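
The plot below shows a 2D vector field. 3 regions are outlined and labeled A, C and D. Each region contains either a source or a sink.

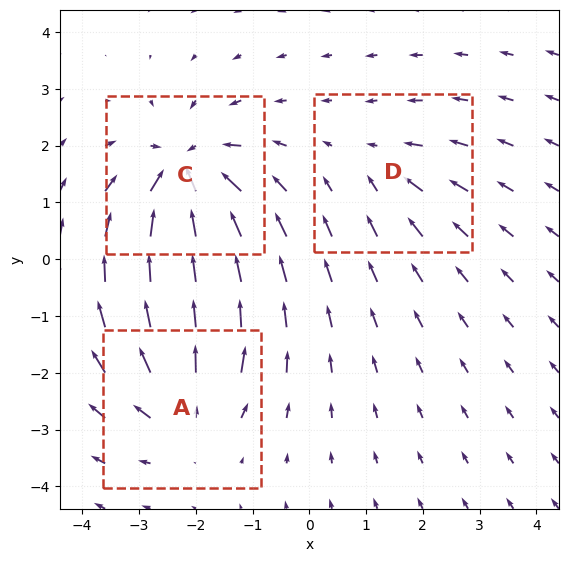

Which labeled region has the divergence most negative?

C

Divergence at each region's feature centre — A: about +4, C: about -5, D: about -2. Region C is most negative.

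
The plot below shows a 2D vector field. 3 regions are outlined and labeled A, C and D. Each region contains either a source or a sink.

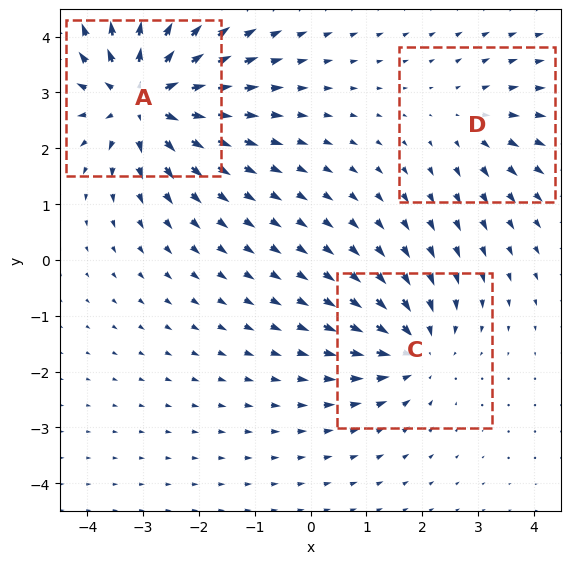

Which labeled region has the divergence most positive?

A

Divergence at each region's feature centre — A: about +5, C: about -3, D: about +2. Region A is most positive.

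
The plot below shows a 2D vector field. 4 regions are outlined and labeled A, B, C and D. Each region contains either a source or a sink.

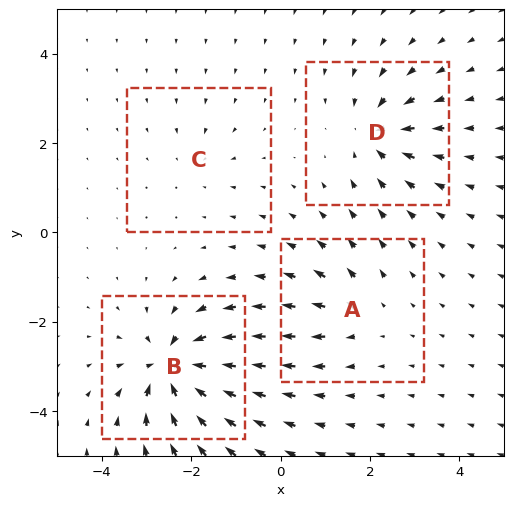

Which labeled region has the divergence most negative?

B

Divergence at each region's feature centre — A: about +4, B: about -9, C: about -3, D: about -6. Region B is most negative.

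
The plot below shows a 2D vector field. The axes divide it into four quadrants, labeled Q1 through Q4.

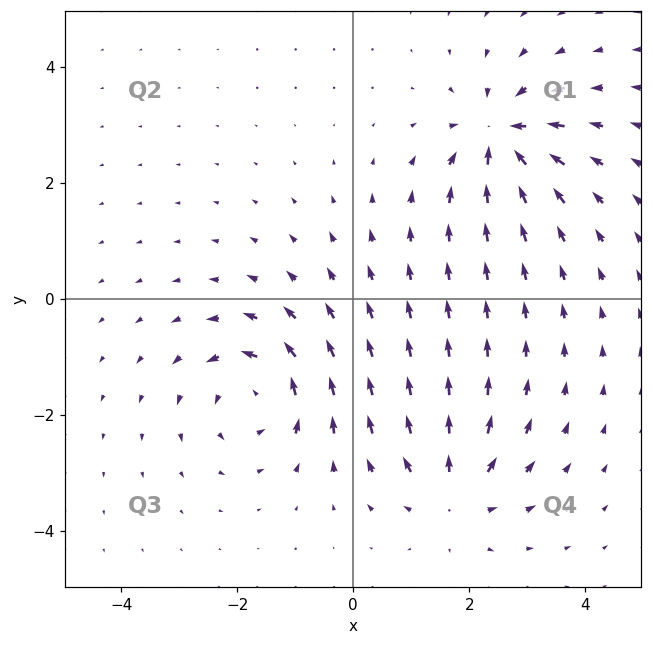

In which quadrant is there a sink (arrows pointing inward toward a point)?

The sink sits at approximately (2.5, 2.8), which lies in quadrant Q1. The divergence there is about -7, negative as expected for a sink.

Q1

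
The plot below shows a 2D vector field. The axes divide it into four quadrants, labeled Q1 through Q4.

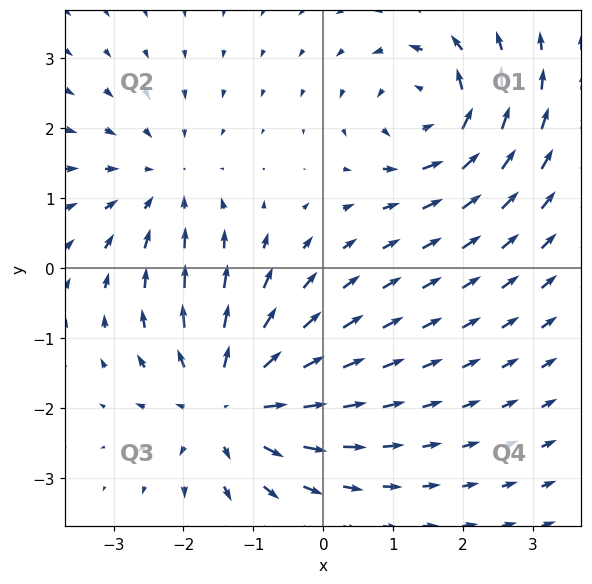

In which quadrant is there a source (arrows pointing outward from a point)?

Q3

The source sits at approximately (-1.3, -1.9), which lies in quadrant Q3. The divergence there is about +5, positive as expected for a source.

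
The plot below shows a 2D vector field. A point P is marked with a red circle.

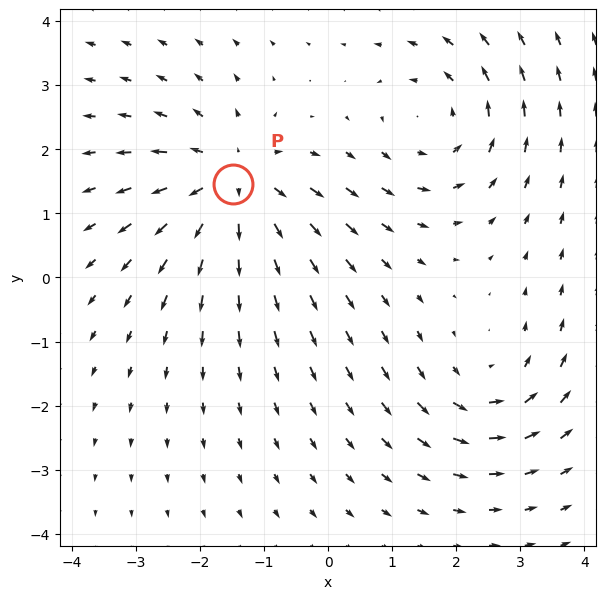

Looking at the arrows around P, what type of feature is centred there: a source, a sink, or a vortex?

At P (-1.5, 1.5) the arrows spread outward. Divergence about +4, curl ≈0 — positive divergence with near-zero curl is a source.

source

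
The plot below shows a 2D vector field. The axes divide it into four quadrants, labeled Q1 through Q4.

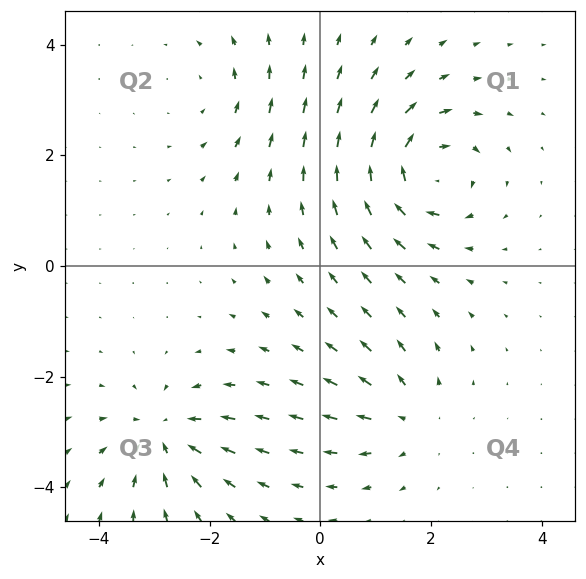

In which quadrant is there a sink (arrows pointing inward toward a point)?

The sink sits at approximately (-2.8, -3.1), which lies in quadrant Q3. The divergence there is about -5, negative as expected for a sink.

Q3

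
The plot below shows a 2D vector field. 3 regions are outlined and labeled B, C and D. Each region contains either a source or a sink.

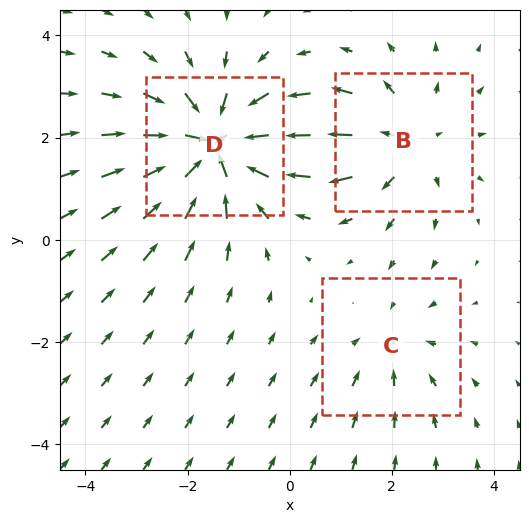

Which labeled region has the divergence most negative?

D

Divergence at each region's feature centre — B: about +3, C: about -2, D: about -5. Region D is most negative.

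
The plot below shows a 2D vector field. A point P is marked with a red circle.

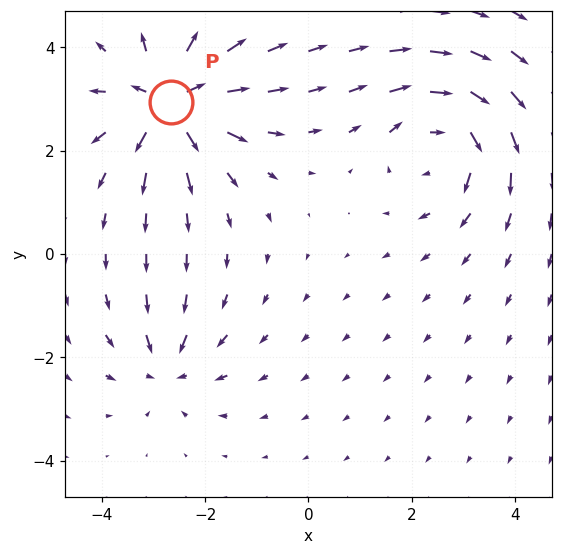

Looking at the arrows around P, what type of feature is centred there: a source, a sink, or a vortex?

At P (-2.7, 2.9) the arrows spread outward. Divergence about +7, curl ≈0 — positive divergence with near-zero curl is a source.

source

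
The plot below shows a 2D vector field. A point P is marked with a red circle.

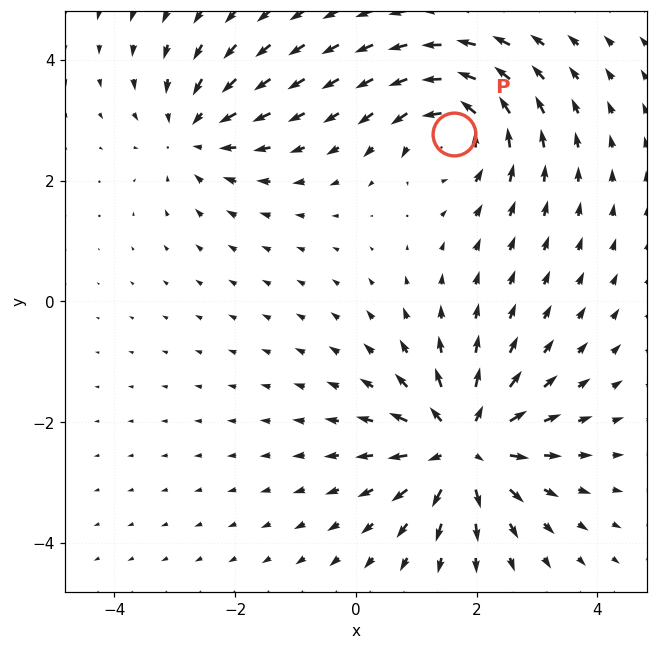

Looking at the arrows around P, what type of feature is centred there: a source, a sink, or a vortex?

vortex

At P (1.6, 2.8) the arrows circulate counterclockwise. Divergence ≈0, curl about +5 — near-zero divergence with nonzero curl is a vortex.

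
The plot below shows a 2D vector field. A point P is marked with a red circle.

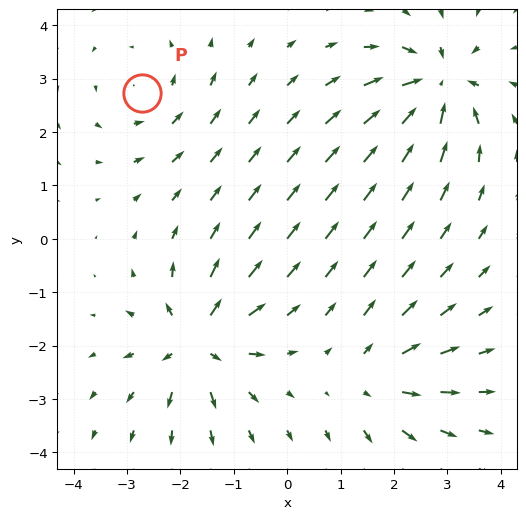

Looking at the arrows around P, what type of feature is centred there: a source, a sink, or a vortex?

vortex

At P (-2.7, 2.7) the arrows circulate counterclockwise. Divergence ≈0, curl about +3 — near-zero divergence with nonzero curl is a vortex.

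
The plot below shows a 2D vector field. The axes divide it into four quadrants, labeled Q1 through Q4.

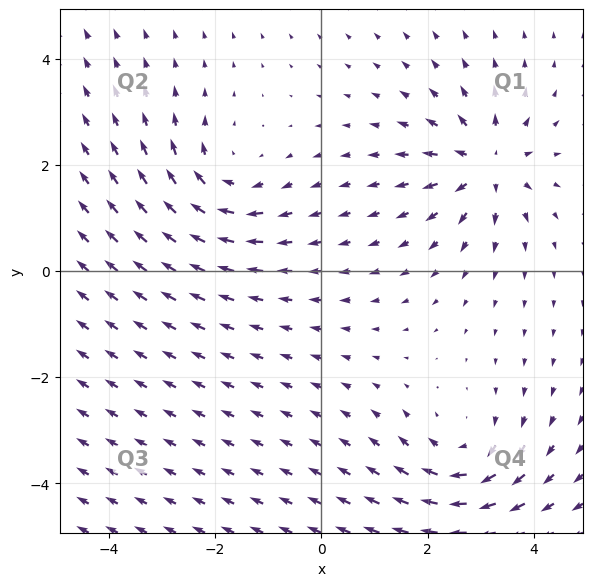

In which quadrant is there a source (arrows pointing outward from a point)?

The source sits at approximately (3.1, 2.0), which lies in quadrant Q1. The divergence there is about +4, positive as expected for a source.

Q1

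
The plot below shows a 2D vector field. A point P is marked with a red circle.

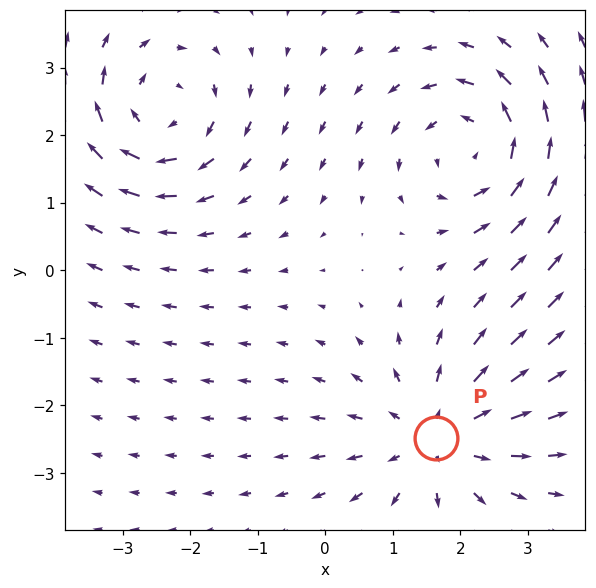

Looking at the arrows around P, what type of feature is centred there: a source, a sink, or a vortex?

source

At P (1.6, -2.5) the arrows spread outward. Divergence about +4, curl ≈0 — positive divergence with near-zero curl is a source.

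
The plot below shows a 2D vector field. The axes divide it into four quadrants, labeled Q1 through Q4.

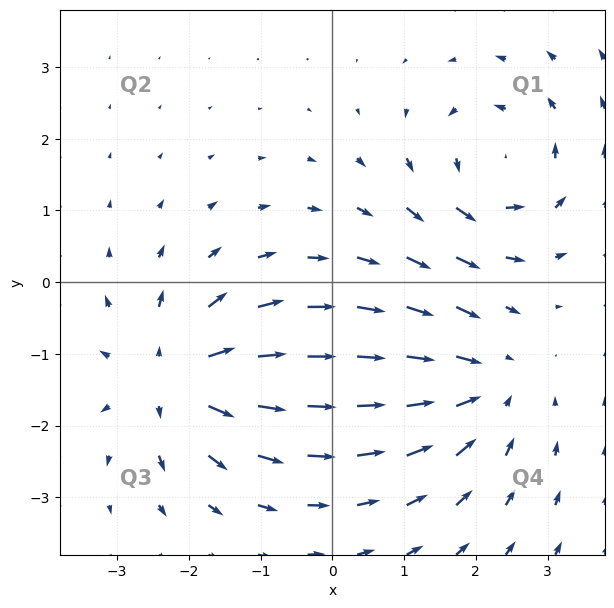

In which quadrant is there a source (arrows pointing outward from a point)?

The source sits at approximately (-2.2, -1.3), which lies in quadrant Q3. The divergence there is about +6, positive as expected for a source.

Q3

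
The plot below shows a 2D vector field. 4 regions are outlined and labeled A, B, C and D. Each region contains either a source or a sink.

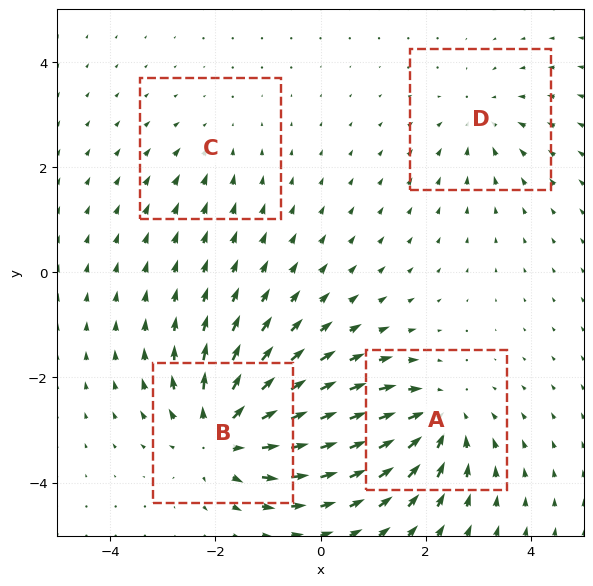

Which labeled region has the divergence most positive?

Divergence at each region's feature centre — A: about -5, B: about +6, C: about -2, D: about -3. Region B is most positive.

B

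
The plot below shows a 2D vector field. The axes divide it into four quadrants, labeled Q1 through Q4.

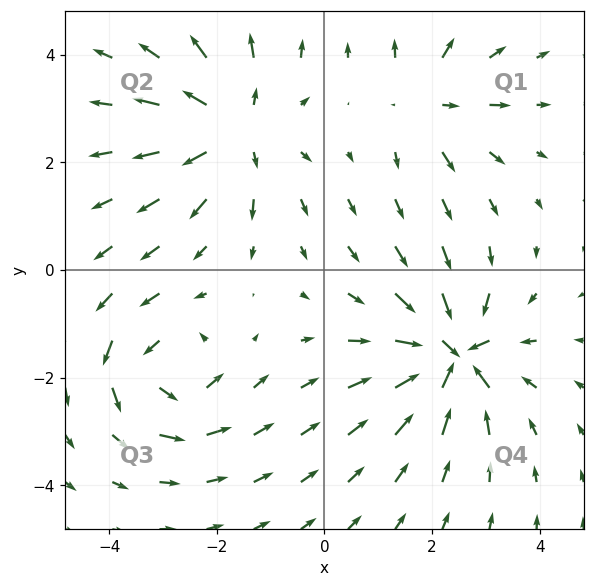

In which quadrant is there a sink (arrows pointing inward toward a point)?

Q4

The sink sits at approximately (2.4, -1.6), which lies in quadrant Q4. The divergence there is about -7, negative as expected for a sink.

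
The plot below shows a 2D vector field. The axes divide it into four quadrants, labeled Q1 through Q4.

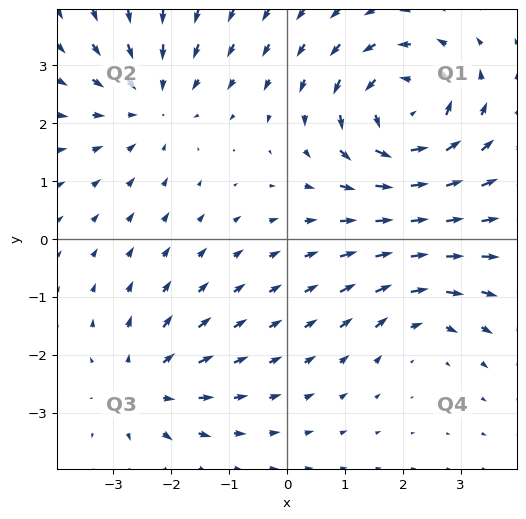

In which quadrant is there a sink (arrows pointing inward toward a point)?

Q2

The sink sits at approximately (-2.3, 2.4), which lies in quadrant Q2. The divergence there is about -3, negative as expected for a sink.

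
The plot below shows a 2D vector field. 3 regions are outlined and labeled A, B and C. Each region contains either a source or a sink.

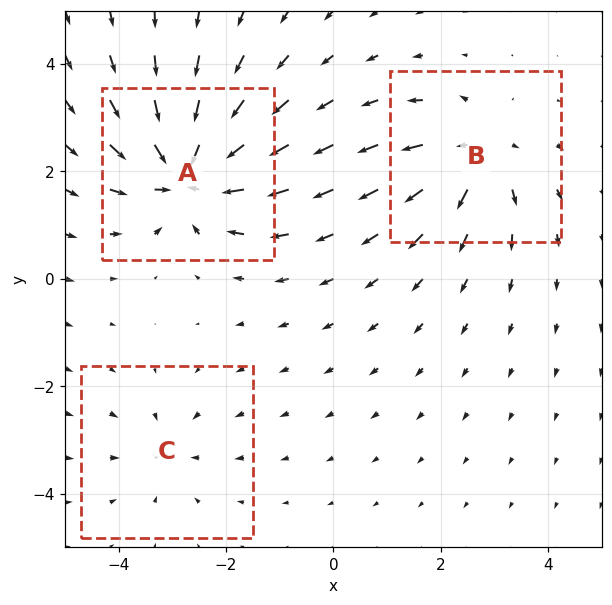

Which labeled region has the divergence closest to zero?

C

Divergence at each region's feature centre — A: about -6, B: about +4, C: about -2. Region C is closest to zero.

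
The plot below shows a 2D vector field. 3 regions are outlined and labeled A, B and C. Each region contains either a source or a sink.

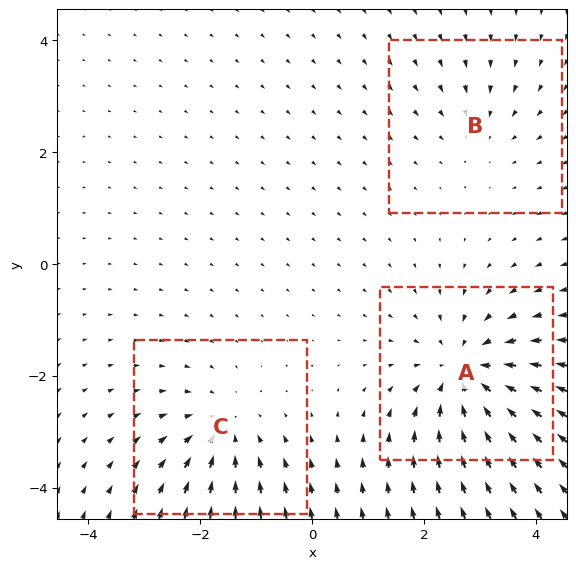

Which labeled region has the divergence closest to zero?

B

Divergence at each region's feature centre — A: about -5, B: about -2, C: about -3. Region B is closest to zero.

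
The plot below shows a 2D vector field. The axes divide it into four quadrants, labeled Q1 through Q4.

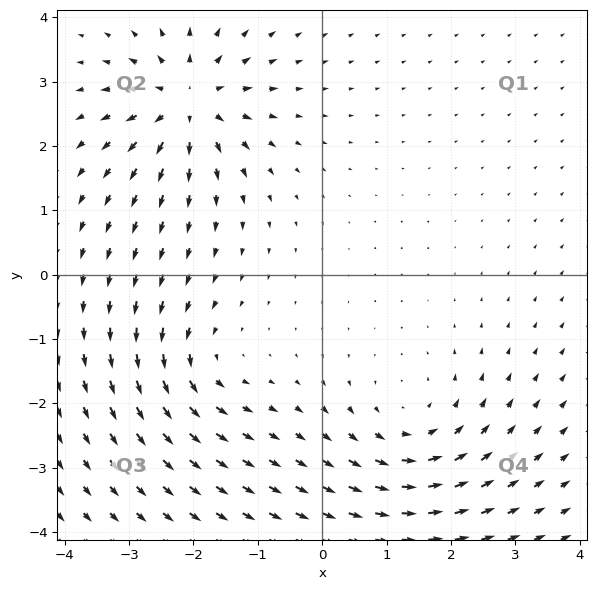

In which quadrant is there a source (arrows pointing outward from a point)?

The source sits at approximately (-2.1, 2.7), which lies in quadrant Q2. The divergence there is about +6, positive as expected for a source.

Q2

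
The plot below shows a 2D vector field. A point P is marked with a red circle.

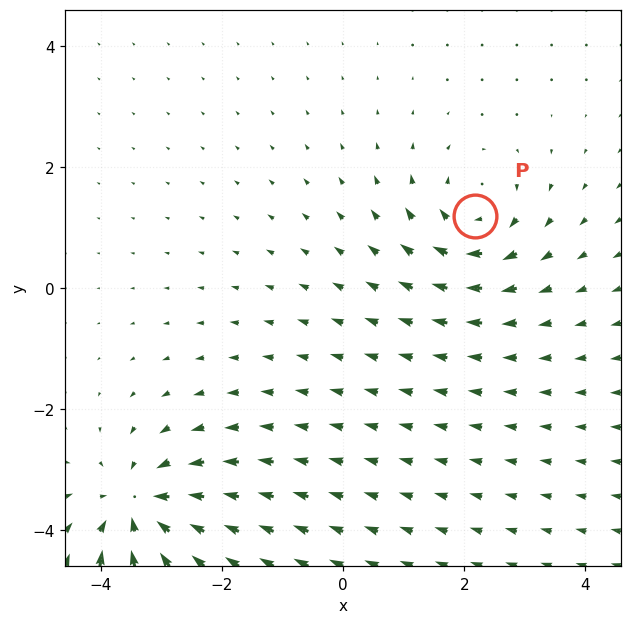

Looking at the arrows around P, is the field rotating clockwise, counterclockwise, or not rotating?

clockwise

Near P at (2.2, 1.2) the arrows circulate clockwise. The curl (z-component) there is about -4; negative curl means clockwise rotation.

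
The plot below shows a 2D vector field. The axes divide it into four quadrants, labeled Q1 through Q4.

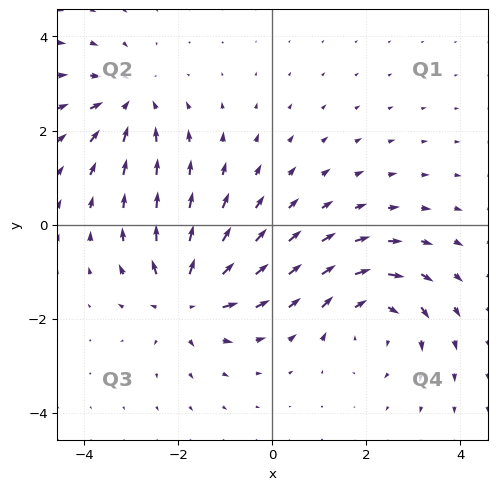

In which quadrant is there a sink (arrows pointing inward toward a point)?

Q2

The sink sits at approximately (-3.0, 2.6), which lies in quadrant Q2. The divergence there is about -3, negative as expected for a sink.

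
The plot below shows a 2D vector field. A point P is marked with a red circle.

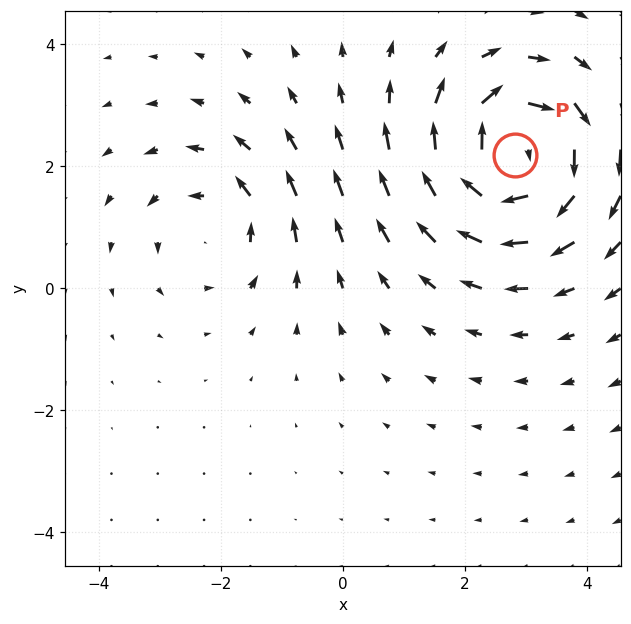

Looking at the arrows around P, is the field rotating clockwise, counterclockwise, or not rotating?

Near P at (2.8, 2.2) the arrows circulate clockwise. The curl (z-component) there is about -5; negative curl means clockwise rotation.

clockwise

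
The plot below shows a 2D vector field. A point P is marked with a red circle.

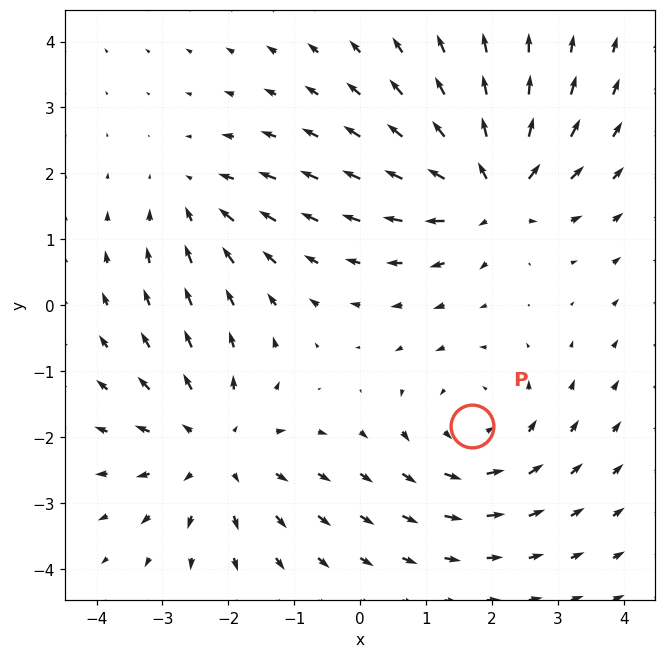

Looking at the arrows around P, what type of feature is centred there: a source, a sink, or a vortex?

vortex

At P (1.7, -1.8) the arrows circulate counterclockwise. Divergence ≈0, curl about +3 — near-zero divergence with nonzero curl is a vortex.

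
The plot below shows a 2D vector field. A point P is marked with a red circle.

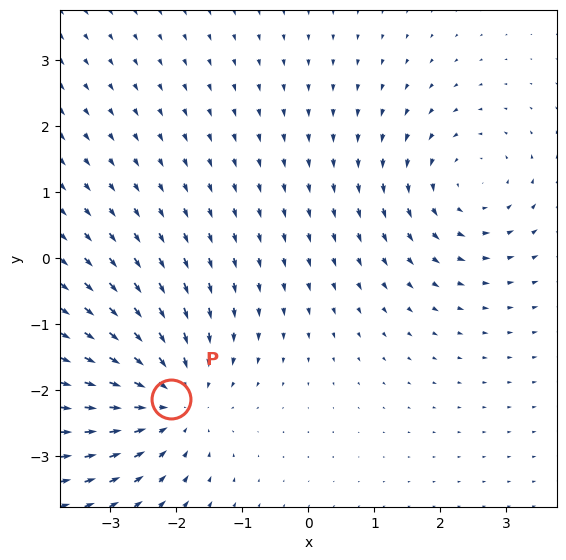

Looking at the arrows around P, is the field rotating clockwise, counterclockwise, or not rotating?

not rotating

Near P at (-2.1, -2.1) the arrows show no circulation. The curl there is ≈0.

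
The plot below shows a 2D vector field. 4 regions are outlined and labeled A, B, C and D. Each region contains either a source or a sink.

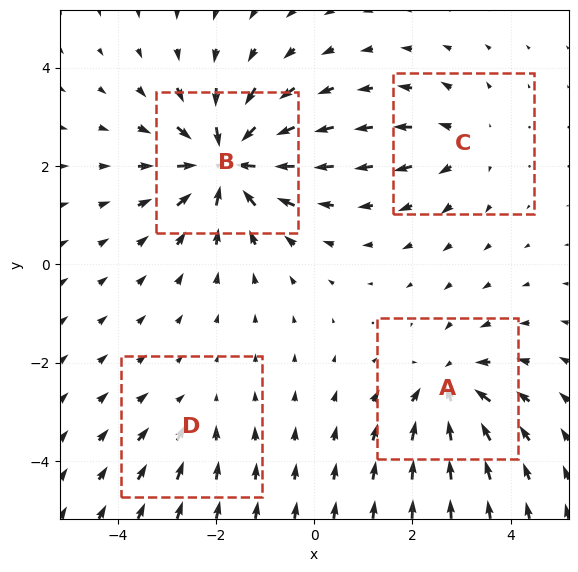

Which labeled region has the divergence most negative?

B

Divergence at each region's feature centre — A: about -5, B: about -8, C: about +3, D: about -2. Region B is most negative.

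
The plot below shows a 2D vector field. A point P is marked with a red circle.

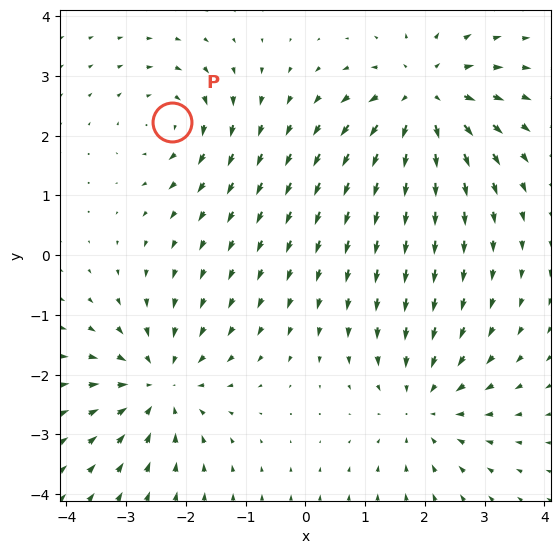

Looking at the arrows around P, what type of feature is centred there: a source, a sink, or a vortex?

At P (-2.2, 2.2) the arrows circulate clockwise. Divergence ≈0, curl about -4 — near-zero divergence with nonzero curl is a vortex.

vortex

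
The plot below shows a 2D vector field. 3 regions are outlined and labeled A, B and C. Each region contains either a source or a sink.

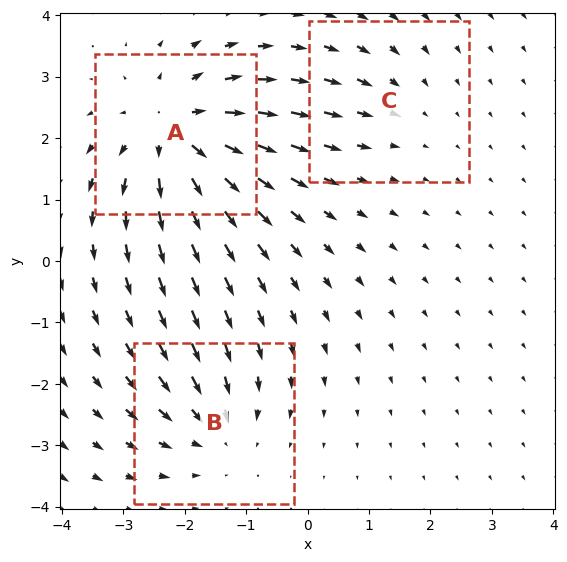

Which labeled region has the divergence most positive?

A

Divergence at each region's feature centre — A: about +5, B: about -3, C: about -2. Region A is most positive.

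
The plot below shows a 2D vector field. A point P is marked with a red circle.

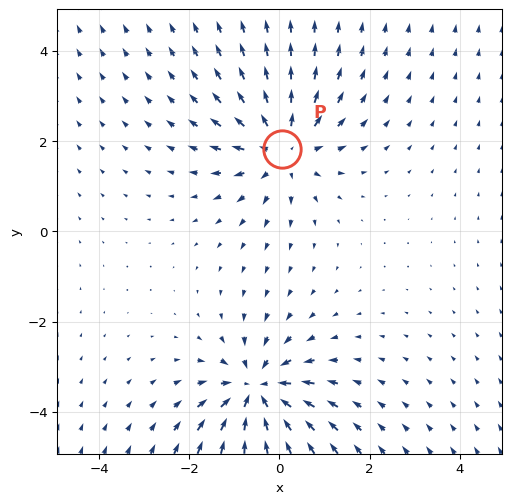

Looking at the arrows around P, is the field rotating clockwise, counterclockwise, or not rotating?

Near P at (0.1, 1.8) the arrows show no circulation. The curl there is ≈0.

not rotating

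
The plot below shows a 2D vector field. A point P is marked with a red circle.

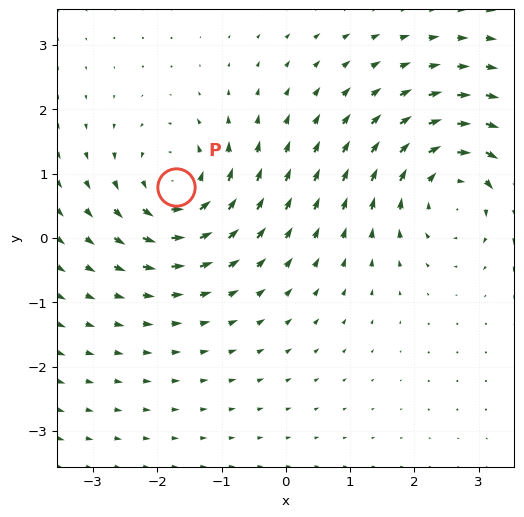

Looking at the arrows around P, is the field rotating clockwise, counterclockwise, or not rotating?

Near P at (-1.7, 0.8) the arrows circulate counterclockwise. The curl (z-component) there is about +4; positive curl means counterclockwise rotation.

counterclockwise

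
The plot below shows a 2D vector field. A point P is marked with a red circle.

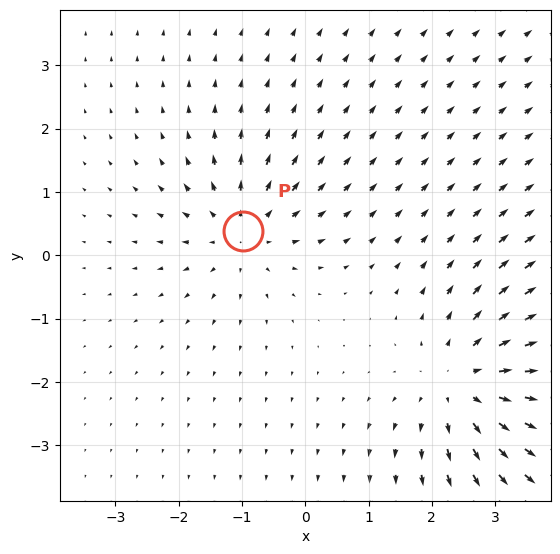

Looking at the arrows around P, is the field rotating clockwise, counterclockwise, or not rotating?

not rotating

Near P at (-1.0, 0.4) the arrows show no circulation. The curl there is ≈0.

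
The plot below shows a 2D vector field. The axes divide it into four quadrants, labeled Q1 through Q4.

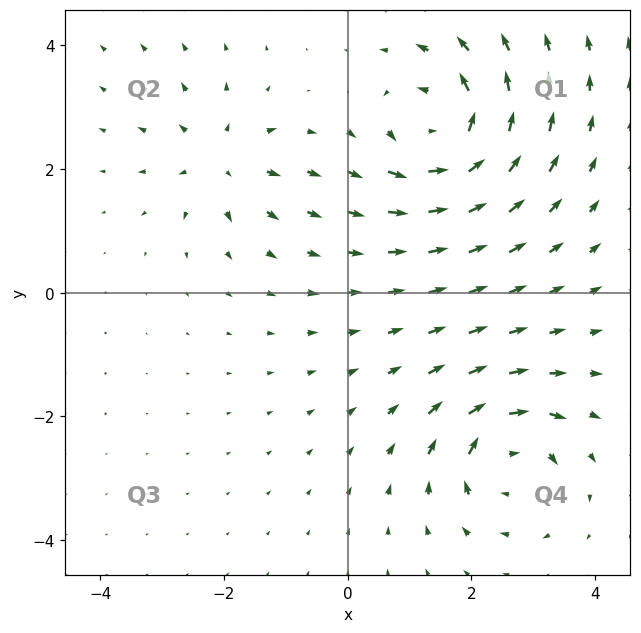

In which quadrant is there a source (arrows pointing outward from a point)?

The source sits at approximately (-2.1, 2.1), which lies in quadrant Q2. The divergence there is about +4, positive as expected for a source.

Q2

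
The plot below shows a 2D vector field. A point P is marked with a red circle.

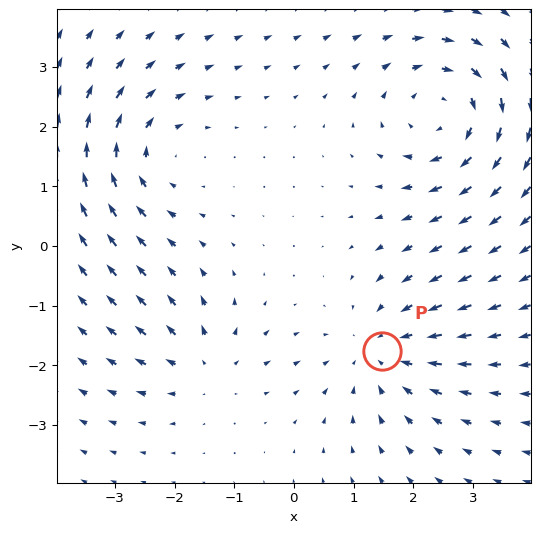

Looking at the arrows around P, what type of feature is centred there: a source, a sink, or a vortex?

sink

At P (1.5, -1.8) the arrows converge inward. Divergence about -3, curl ≈0 — negative divergence with near-zero curl is a sink.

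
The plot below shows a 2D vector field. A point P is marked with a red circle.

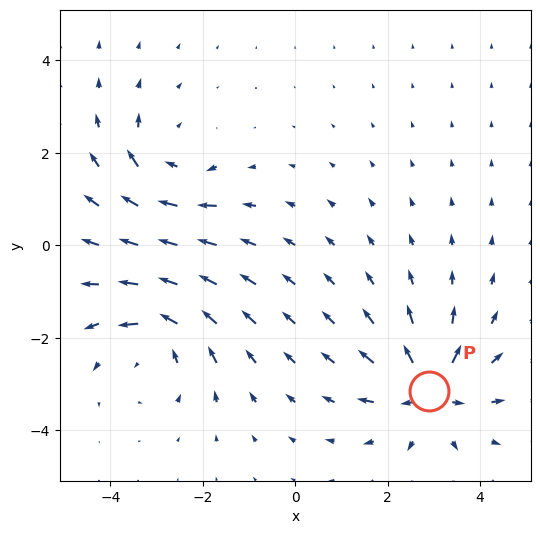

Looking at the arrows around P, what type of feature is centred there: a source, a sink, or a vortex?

source

At P (2.9, -3.2) the arrows spread outward. Divergence about +6, curl ≈0 — positive divergence with near-zero curl is a source.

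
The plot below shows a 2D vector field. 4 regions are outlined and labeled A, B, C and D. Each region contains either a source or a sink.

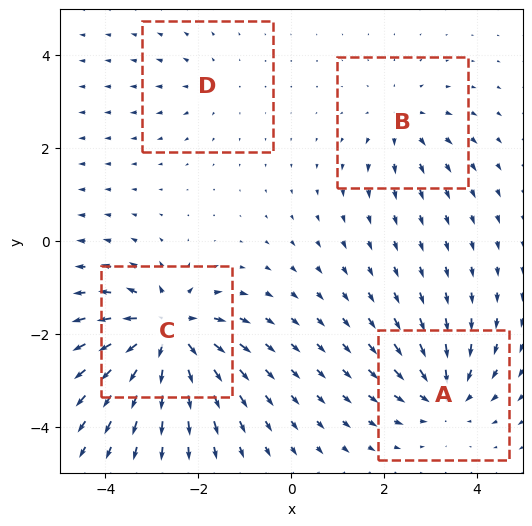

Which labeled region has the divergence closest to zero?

D

Divergence at each region's feature centre — A: about -5, B: about +4, C: about +9, D: about +2. Region D is closest to zero.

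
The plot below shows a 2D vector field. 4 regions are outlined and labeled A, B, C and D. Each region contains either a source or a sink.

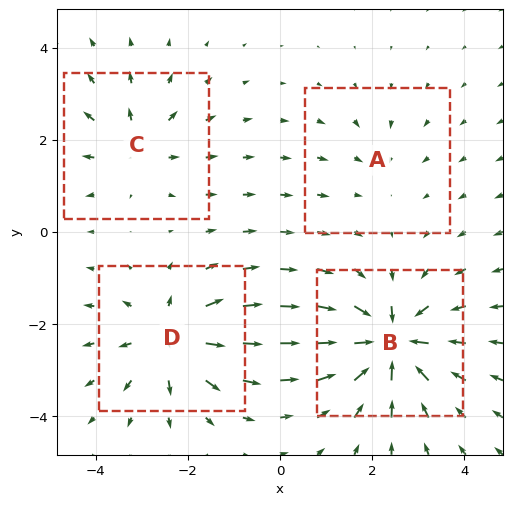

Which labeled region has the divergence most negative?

Divergence at each region's feature centre — A: about -2, B: about -8, C: about +4, D: about +6. Region B is most negative.

B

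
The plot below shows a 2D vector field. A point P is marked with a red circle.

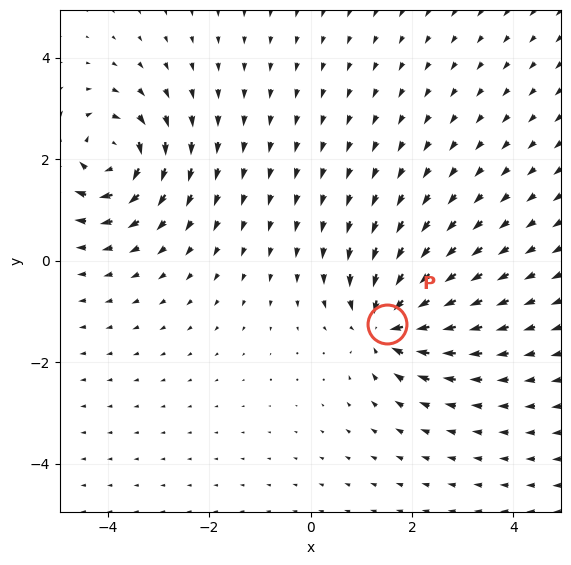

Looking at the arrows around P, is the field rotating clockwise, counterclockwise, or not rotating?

Near P at (1.5, -1.2) the arrows show no circulation. The curl there is ≈0.

not rotating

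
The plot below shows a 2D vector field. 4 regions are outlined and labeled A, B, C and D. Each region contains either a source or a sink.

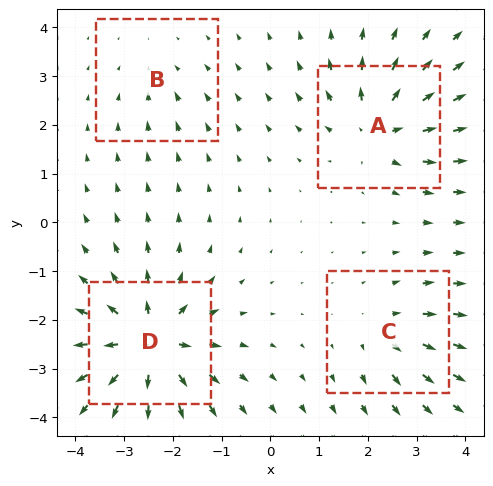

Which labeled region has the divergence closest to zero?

B

Divergence at each region's feature centre — A: about +6, B: about -2, C: about +4, D: about +9. Region B is closest to zero.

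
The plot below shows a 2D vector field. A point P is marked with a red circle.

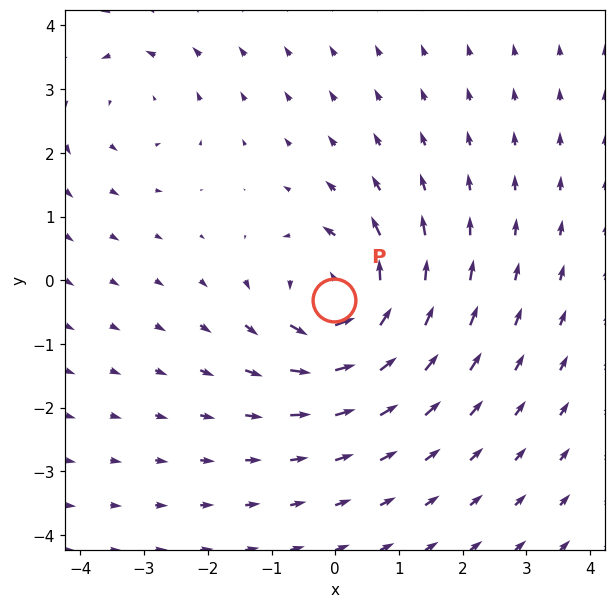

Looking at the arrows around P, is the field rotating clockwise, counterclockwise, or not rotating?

Near P at (-0.0, -0.3) the arrows circulate counterclockwise. The curl (z-component) there is about +6; positive curl means counterclockwise rotation.

counterclockwise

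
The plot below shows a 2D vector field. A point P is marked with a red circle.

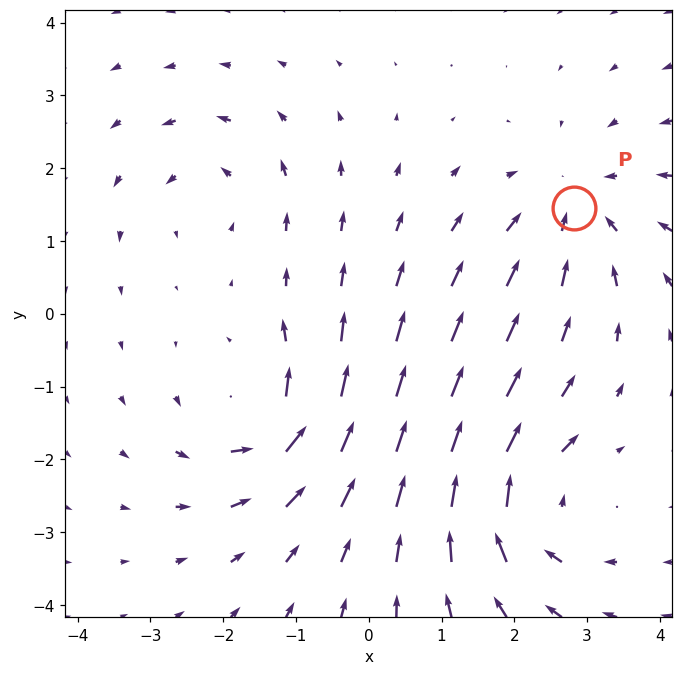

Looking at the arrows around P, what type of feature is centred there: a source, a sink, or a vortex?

sink

At P (2.8, 1.5) the arrows converge inward. Divergence about -4, curl ≈0 — negative divergence with near-zero curl is a sink.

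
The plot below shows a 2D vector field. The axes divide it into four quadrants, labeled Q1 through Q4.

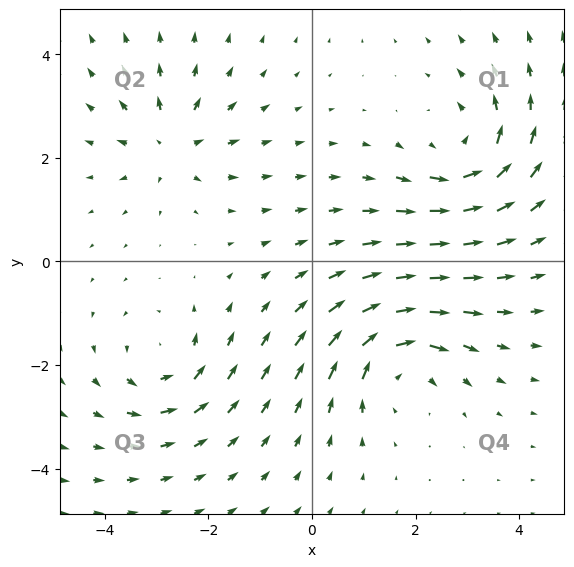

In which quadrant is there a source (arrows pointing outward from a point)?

Q2

The source sits at approximately (-2.7, 2.3), which lies in quadrant Q2. The divergence there is about +3, positive as expected for a source.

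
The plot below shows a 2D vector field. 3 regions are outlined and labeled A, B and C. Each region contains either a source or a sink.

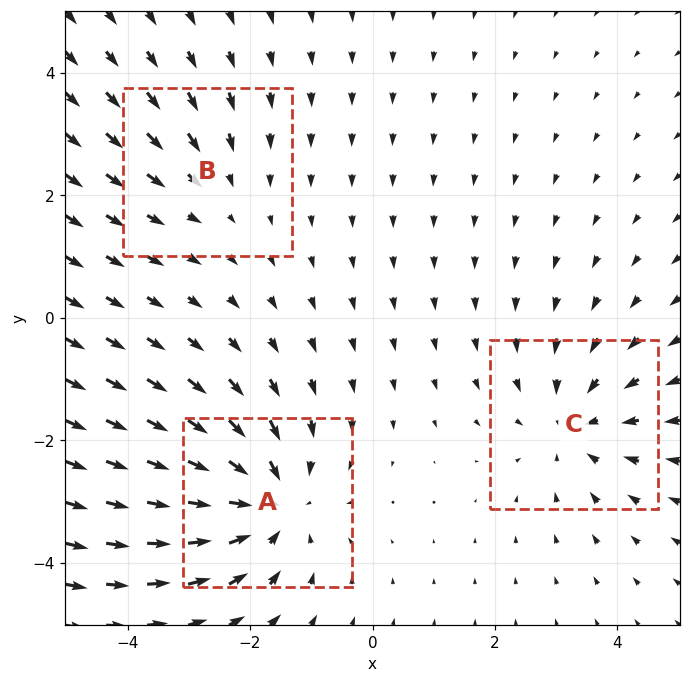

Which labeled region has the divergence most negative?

Divergence at each region's feature centre — A: about -4, B: about -2, C: about -3. Region A is most negative.

A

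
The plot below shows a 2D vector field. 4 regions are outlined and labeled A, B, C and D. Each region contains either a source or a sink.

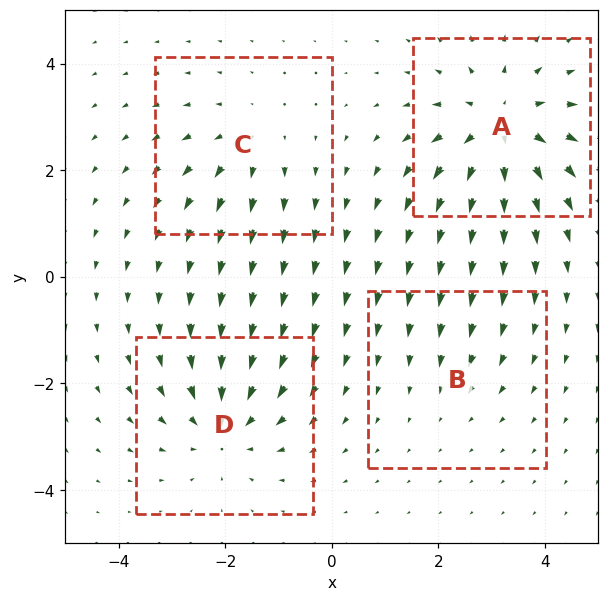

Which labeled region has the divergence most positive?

A

Divergence at each region's feature centre — A: about +6, B: about -2, C: about +3, D: about -5. Region A is most positive.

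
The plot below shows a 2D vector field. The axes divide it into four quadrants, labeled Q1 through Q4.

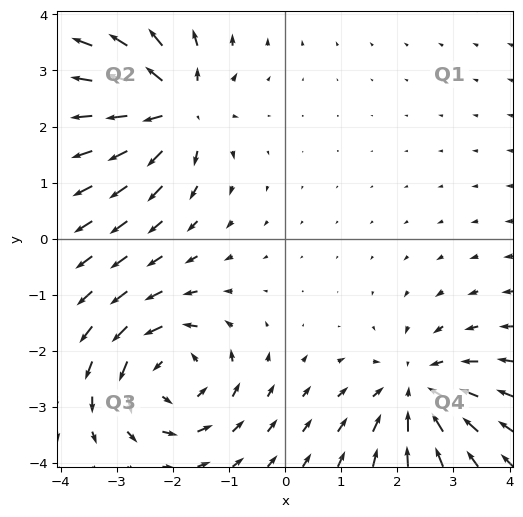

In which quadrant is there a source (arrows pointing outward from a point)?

The source sits at approximately (-2.0, 2.3), which lies in quadrant Q2. The divergence there is about +5, positive as expected for a source.

Q2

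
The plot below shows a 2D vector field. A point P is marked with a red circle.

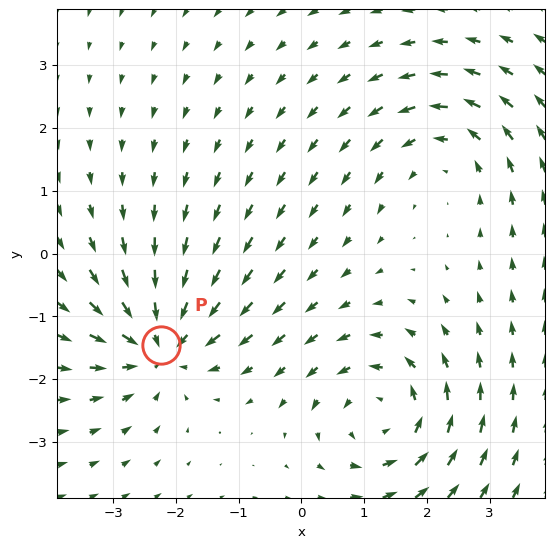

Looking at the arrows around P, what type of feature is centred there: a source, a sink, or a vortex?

At P (-2.2, -1.4) the arrows converge inward. Divergence about -6, curl ≈0 — negative divergence with near-zero curl is a sink.

sink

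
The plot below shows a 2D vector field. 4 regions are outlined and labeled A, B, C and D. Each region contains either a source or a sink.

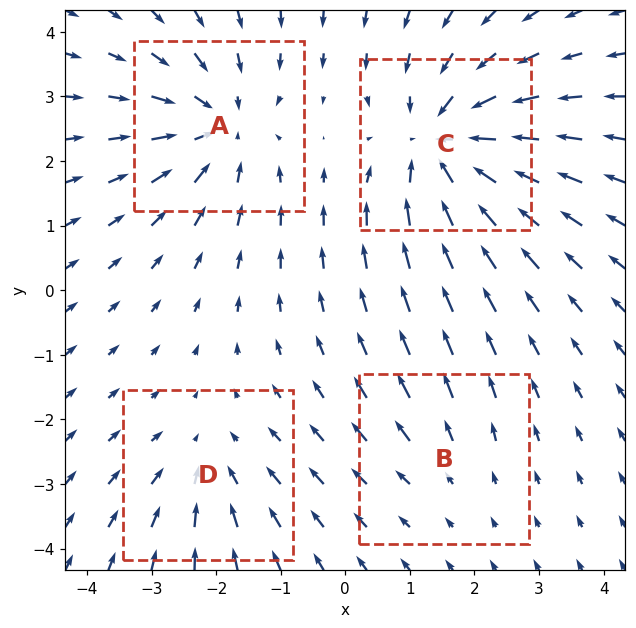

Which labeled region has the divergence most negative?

Divergence at each region's feature centre — A: about -5, B: about +2, C: about -6, D: about -3. Region C is most negative.

C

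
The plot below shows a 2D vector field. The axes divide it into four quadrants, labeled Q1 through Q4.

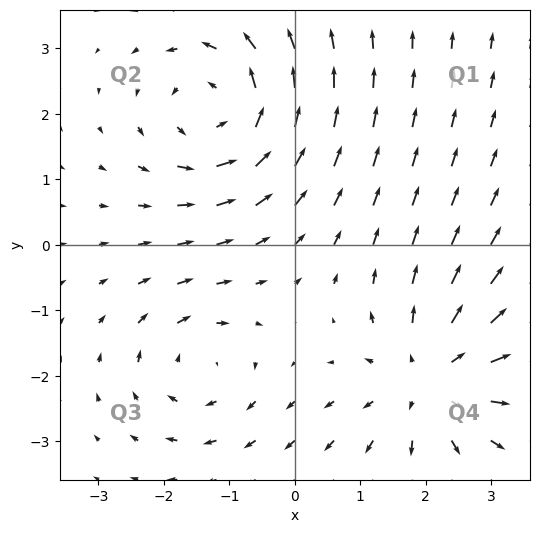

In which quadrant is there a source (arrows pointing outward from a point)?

The source sits at approximately (2.1, -2.0), which lies in quadrant Q4. The divergence there is about +4, positive as expected for a source.

Q4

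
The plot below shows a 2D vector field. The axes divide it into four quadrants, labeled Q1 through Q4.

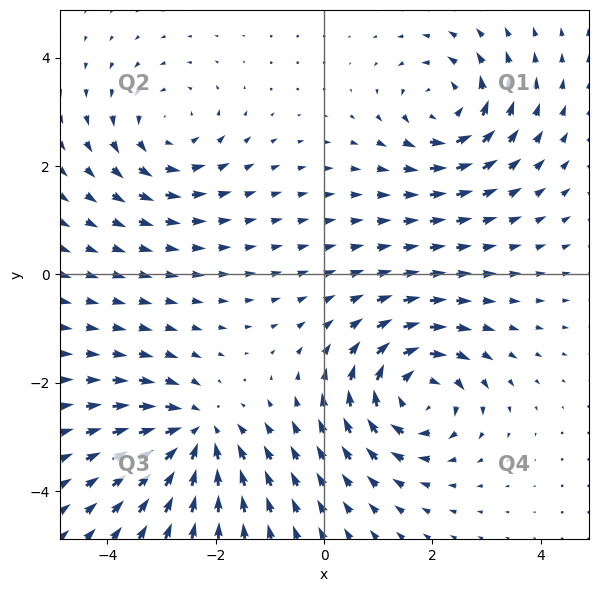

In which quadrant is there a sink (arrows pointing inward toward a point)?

Q3

The sink sits at approximately (-2.4, -3.0), which lies in quadrant Q3. The divergence there is about -6, negative as expected for a sink.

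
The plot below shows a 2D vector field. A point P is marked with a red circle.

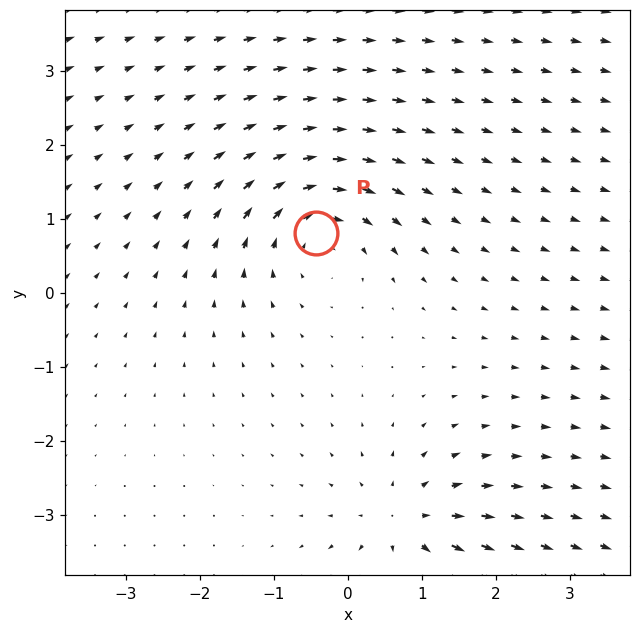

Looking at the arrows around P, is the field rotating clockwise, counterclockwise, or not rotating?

clockwise

Near P at (-0.4, 0.8) the arrows circulate clockwise. The curl (z-component) there is about -4; negative curl means clockwise rotation.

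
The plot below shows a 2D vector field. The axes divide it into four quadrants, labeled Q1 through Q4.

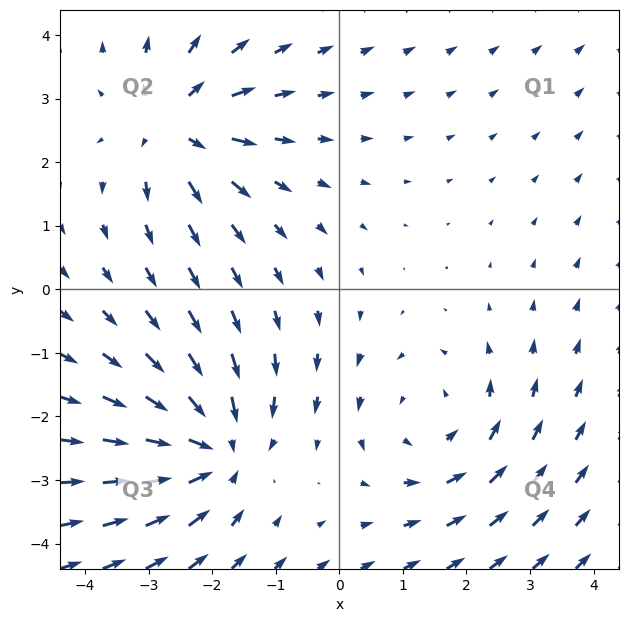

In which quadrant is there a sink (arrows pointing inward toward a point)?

Q3

The sink sits at approximately (-2.0, -2.5), which lies in quadrant Q3. The divergence there is about -4, negative as expected for a sink.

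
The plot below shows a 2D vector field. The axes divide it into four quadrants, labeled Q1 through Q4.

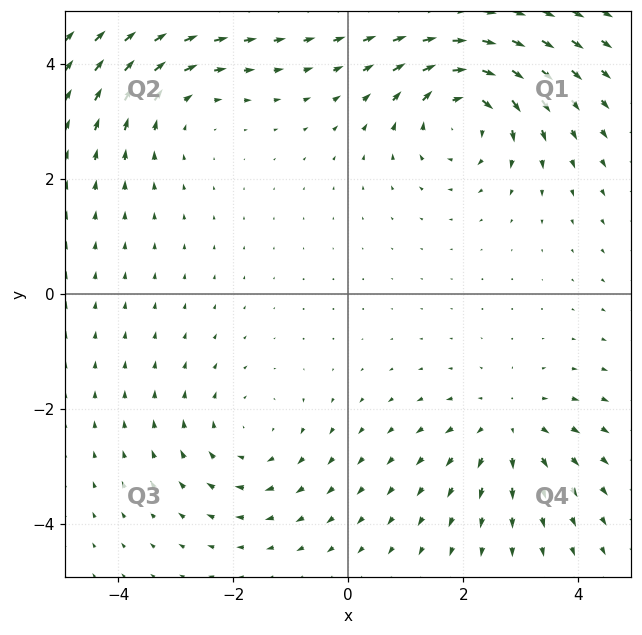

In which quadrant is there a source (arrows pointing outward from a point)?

Q4

The source sits at approximately (2.8, -2.3), which lies in quadrant Q4. The divergence there is about +3, positive as expected for a source.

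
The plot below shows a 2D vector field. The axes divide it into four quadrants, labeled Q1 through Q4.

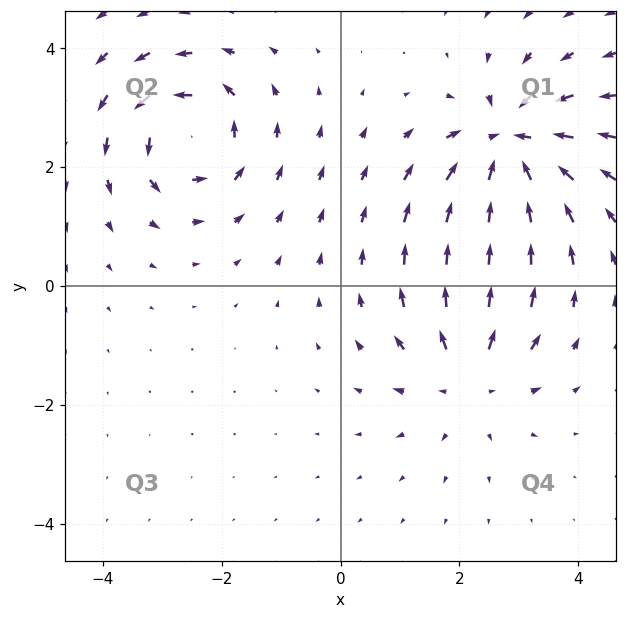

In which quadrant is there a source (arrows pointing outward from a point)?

The source sits at approximately (2.2, -1.5), which lies in quadrant Q4. The divergence there is about +3, positive as expected for a source.

Q4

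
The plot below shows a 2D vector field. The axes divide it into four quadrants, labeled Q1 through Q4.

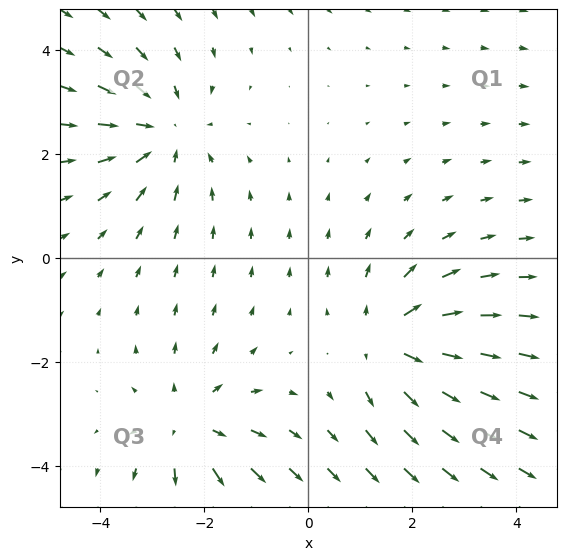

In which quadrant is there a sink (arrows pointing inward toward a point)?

The sink sits at approximately (-2.8, 2.4), which lies in quadrant Q2. The divergence there is about -3, negative as expected for a sink.

Q2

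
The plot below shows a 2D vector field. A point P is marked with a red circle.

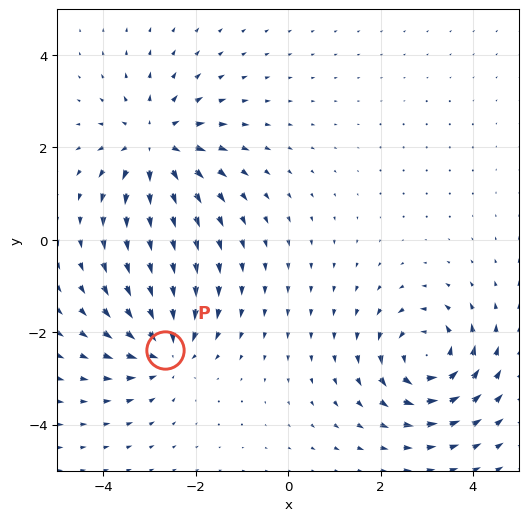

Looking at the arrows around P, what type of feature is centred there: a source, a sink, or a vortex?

sink

At P (-2.7, -2.4) the arrows converge inward. Divergence about -5, curl ≈0 — negative divergence with near-zero curl is a sink.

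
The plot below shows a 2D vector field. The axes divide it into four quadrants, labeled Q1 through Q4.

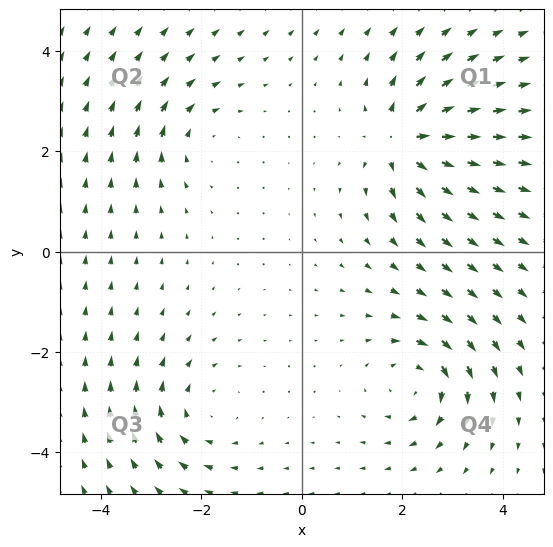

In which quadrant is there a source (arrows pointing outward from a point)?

Q1

The source sits at approximately (2.0, 2.2), which lies in quadrant Q1. The divergence there is about +6, positive as expected for a source.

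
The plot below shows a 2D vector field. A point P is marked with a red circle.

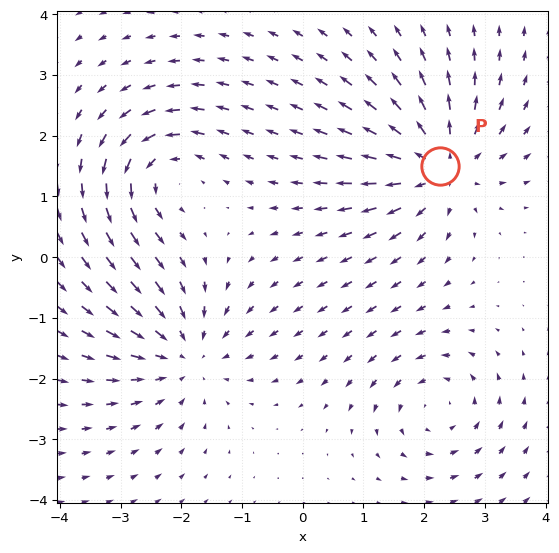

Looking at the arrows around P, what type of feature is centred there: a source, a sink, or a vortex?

source

At P (2.3, 1.5) the arrows spread outward. Divergence about +6, curl ≈0 — positive divergence with near-zero curl is a source.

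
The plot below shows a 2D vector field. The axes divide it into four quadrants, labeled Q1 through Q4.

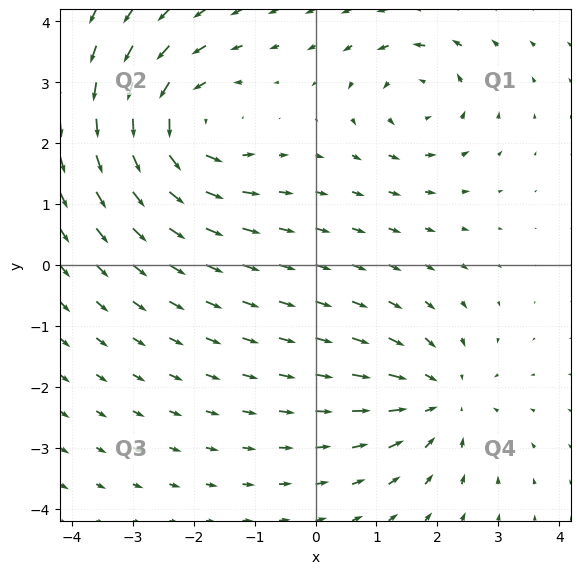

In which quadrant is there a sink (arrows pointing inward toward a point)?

The sink sits at approximately (2.1, -2.2), which lies in quadrant Q4. The divergence there is about -3, negative as expected for a sink.

Q4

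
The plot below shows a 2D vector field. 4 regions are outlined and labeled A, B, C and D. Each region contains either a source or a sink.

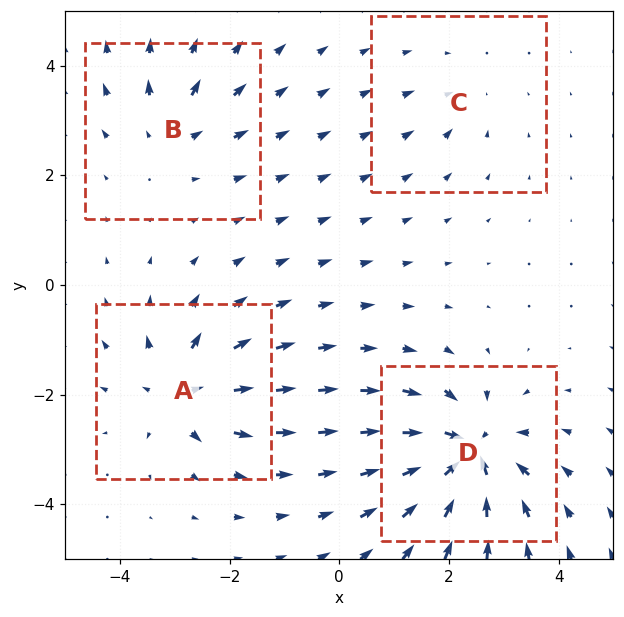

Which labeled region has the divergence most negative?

Divergence at each region's feature centre — A: about +6, B: about +4, C: about -3, D: about -9. Region D is most negative.

D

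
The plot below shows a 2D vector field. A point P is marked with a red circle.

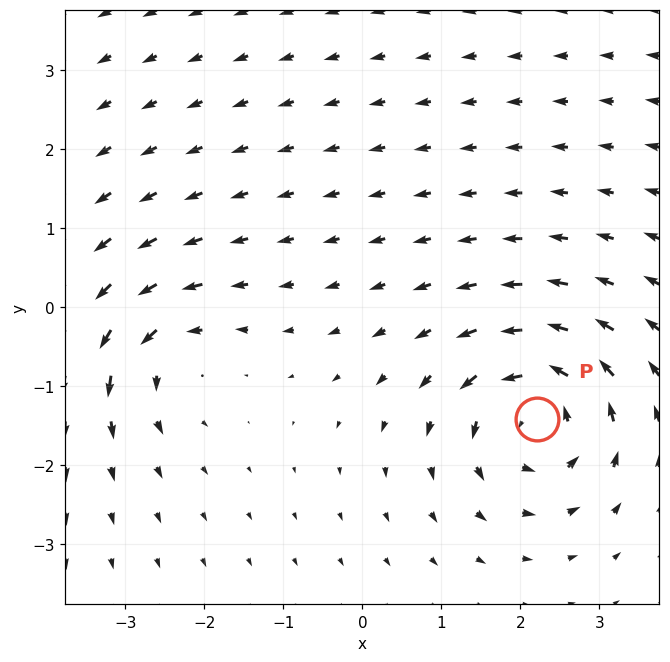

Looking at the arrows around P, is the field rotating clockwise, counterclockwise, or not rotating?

counterclockwise

Near P at (2.2, -1.4) the arrows circulate counterclockwise. The curl (z-component) there is about +7; positive curl means counterclockwise rotation.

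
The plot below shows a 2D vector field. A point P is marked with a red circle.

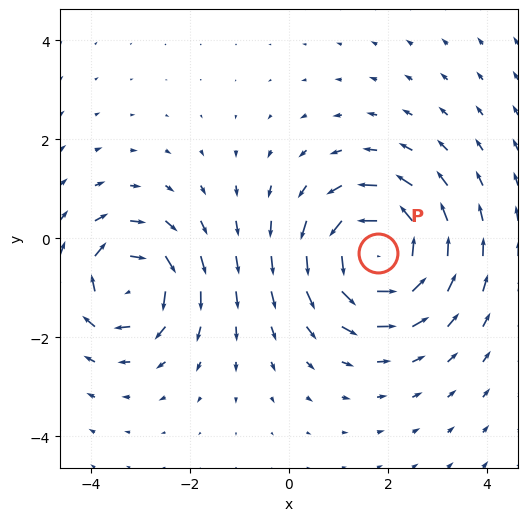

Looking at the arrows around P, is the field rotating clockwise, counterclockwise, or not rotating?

counterclockwise

Near P at (1.8, -0.3) the arrows circulate counterclockwise. The curl (z-component) there is about +6; positive curl means counterclockwise rotation.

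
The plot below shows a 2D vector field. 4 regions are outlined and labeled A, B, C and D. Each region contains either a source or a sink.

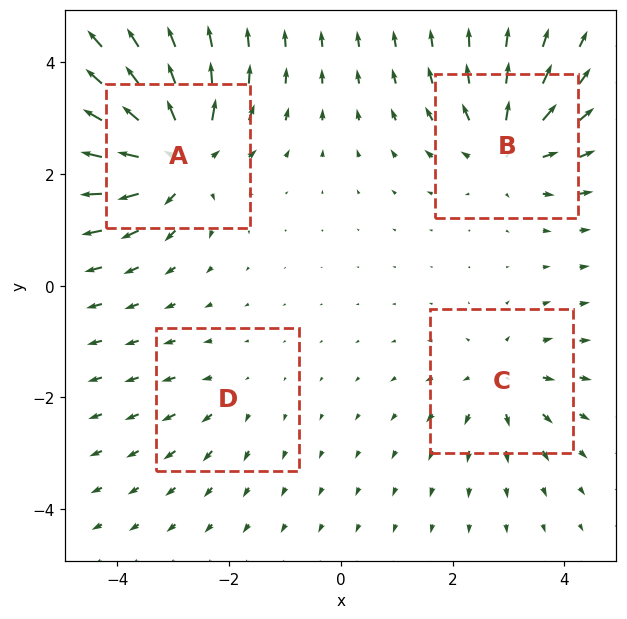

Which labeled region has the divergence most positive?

A

Divergence at each region's feature centre — A: about +8, B: about +5, C: about +4, D: about +2. Region A is most positive.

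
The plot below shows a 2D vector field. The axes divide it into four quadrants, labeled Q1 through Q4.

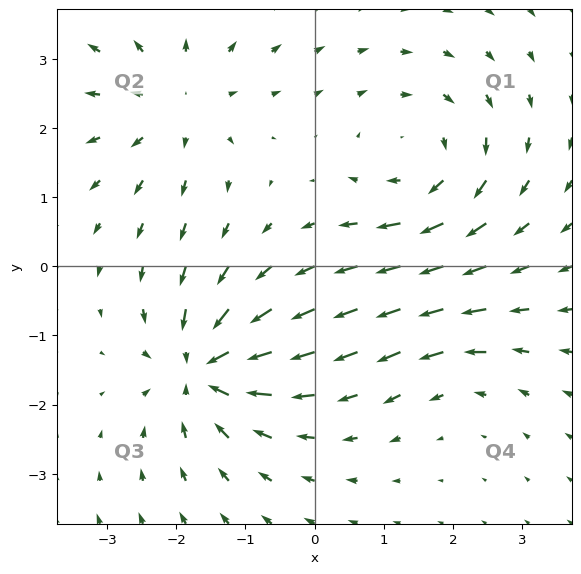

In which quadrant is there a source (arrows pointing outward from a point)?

The source sits at approximately (-2.0, 2.4), which lies in quadrant Q2. The divergence there is about +3, positive as expected for a source.

Q2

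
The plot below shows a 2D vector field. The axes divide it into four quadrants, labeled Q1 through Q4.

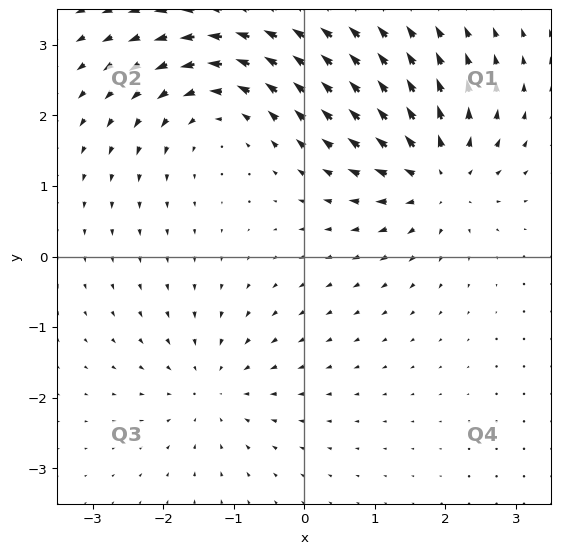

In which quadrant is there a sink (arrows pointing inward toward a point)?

The sink sits at approximately (-1.3, -1.9), which lies in quadrant Q3. The divergence there is about -3, negative as expected for a sink.

Q3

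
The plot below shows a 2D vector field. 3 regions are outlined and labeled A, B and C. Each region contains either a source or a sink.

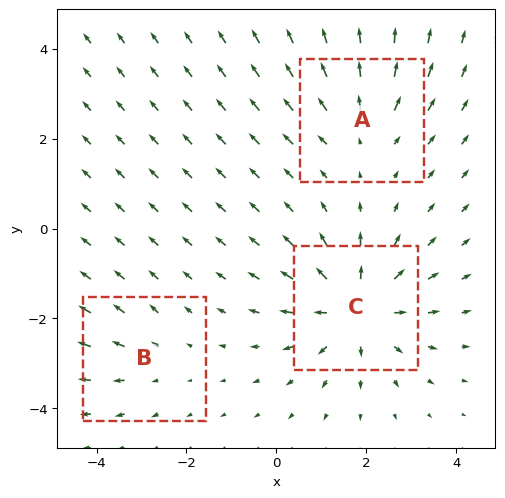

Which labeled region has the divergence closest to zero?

Divergence at each region's feature centre — A: about +3, B: about +2, C: about +5. Region B is closest to zero.

B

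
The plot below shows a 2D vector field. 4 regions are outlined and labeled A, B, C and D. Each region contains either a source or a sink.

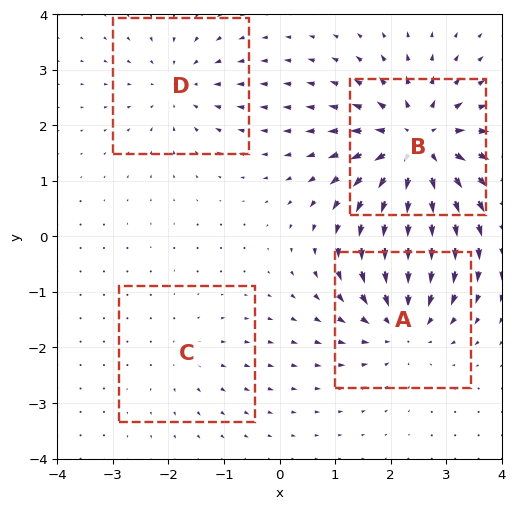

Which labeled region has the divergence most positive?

Divergence at each region's feature centre — A: about -5, B: about +7, C: about +2, D: about -3. Region B is most positive.

B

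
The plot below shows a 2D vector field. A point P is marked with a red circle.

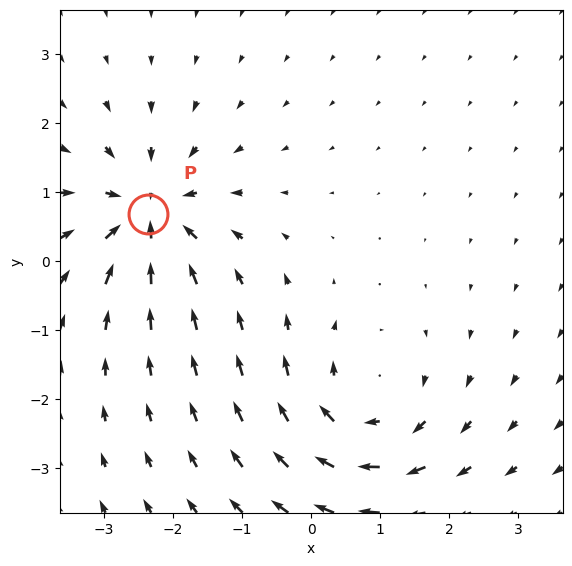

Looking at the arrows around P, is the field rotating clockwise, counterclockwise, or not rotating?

not rotating

Near P at (-2.4, 0.7) the arrows show no circulation. The curl there is ≈0.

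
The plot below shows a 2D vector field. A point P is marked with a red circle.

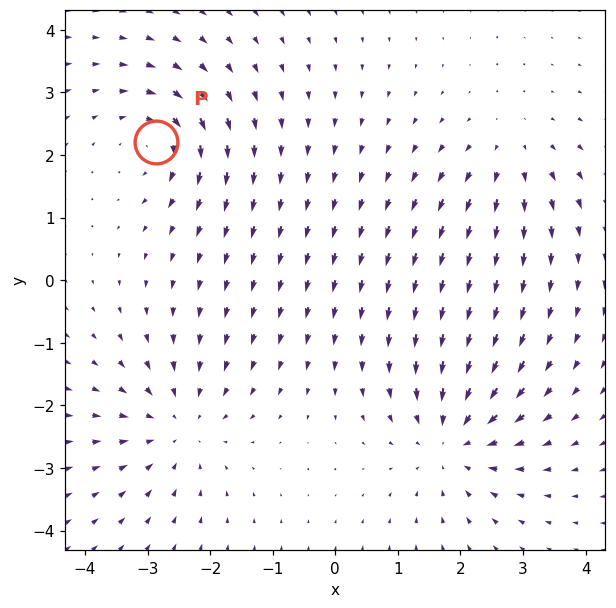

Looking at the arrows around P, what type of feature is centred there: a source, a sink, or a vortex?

At P (-2.9, 2.2) the arrows circulate clockwise. Divergence ≈0, curl about -5 — near-zero divergence with nonzero curl is a vortex.

vortex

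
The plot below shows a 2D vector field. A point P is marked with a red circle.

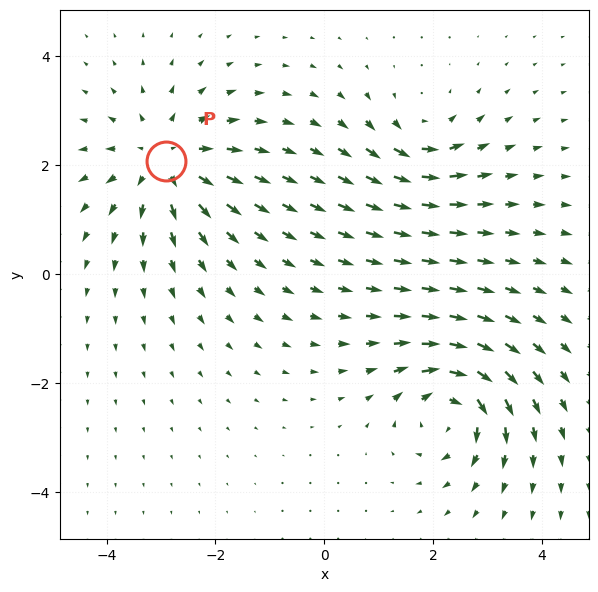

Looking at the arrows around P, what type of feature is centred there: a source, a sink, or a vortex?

At P (-2.9, 2.1) the arrows spread outward. Divergence about +4, curl ≈0 — positive divergence with near-zero curl is a source.

source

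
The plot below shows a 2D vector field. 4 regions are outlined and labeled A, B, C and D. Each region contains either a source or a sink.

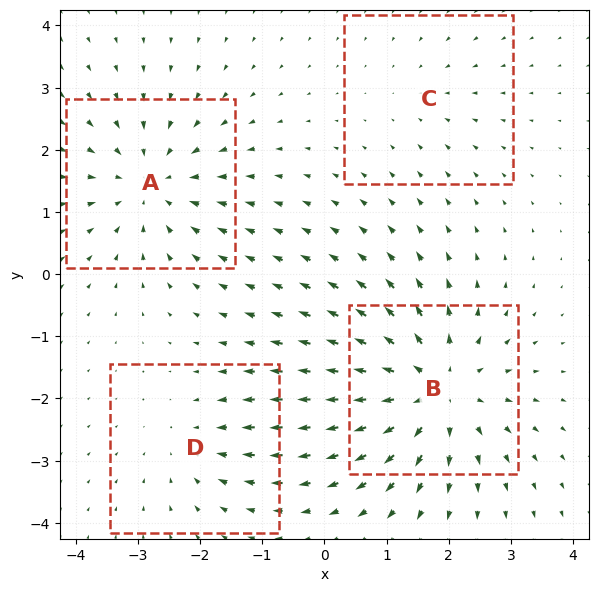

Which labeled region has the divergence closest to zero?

Divergence at each region's feature centre — A: about -5, B: about +6, C: about -2, D: about -3. Region C is closest to zero.

C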